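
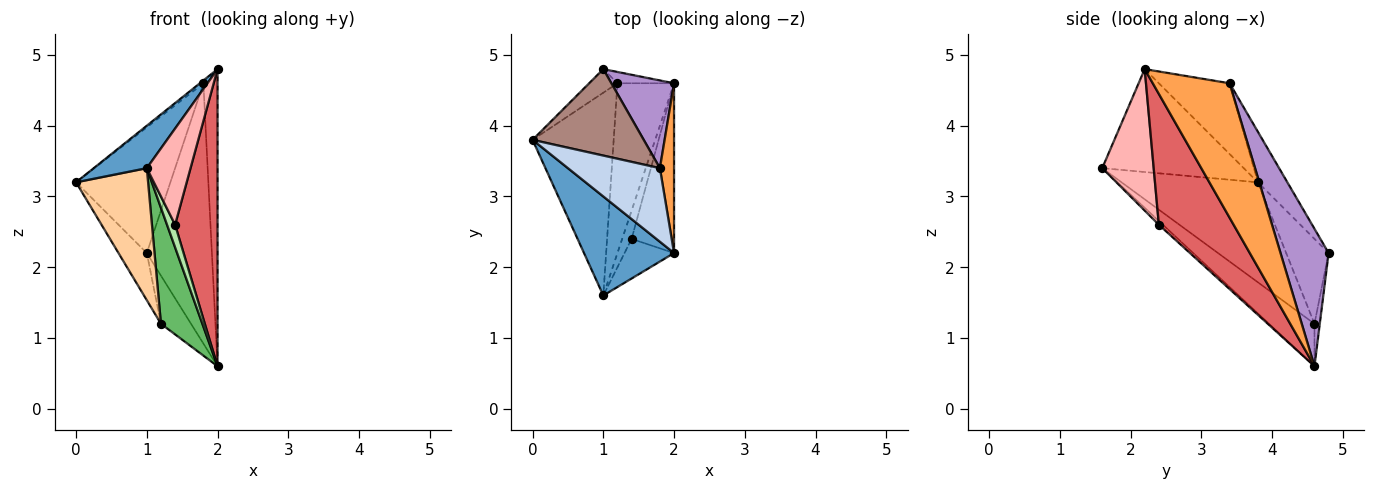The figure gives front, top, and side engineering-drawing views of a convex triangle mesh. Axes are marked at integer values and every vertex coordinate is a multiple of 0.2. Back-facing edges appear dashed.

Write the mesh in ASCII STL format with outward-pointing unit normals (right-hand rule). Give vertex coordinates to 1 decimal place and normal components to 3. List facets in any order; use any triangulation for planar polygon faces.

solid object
 facet normal -0.724 -0.272 0.634
  outer loop
   vertex 2.0 2.2 4.8
   vertex 0.0 3.8 3.2
   vertex 1.0 1.6 3.4
  endloop
 endfacet
 facet normal -0.609 0.030 0.792
  outer loop
   vertex 1.8 3.4 4.6
   vertex 0.0 3.8 3.2
   vertex 2.0 2.2 4.8
  endloop
 endfacet
 facet normal 0.978 0.180 0.103
  outer loop
   vertex 1.8 3.4 4.6
   vertex 2.0 2.2 4.8
   vertex 2.0 4.6 0.6
  endloop
 endfacet
 facet normal -0.718 -0.380 -0.583
  outer loop
   vertex 1.2 4.6 1.2
   vertex 1.0 1.6 3.4
   vertex 0.0 3.8 3.2
  endloop
 endfacet
 facet normal -0.526 -0.480 -0.702
  outer loop
   vertex 1.2 4.6 1.2
   vertex 2.0 4.6 0.6
   vertex 1.0 1.6 3.4
  endloop
 endfacet
 facet normal -0.298 -0.596 -0.745
  outer loop
   vertex 1.4 2.4 2.6
   vertex 1.0 1.6 3.4
   vertex 2.0 4.6 0.6
  endloop
 endfacet
 facet normal 0.837 -0.475 -0.271
  outer loop
   vertex 1.4 2.4 2.6
   vertex 2.0 4.6 0.6
   vertex 2.0 2.2 4.8
  endloop
 endfacet
 facet normal 0.736 -0.626 -0.258
  outer loop
   vertex 1.4 2.4 2.6
   vertex 2.0 2.2 4.8
   vertex 1.0 1.6 3.4
  endloop
 endfacet
 facet normal 0.574 0.776 0.262
  outer loop
   vertex 1.0 4.8 2.2
   vertex 1.8 3.4 4.6
   vertex 2.0 4.6 0.6
  endloop
 endfacet
 facet normal -0.169 0.959 -0.226
  outer loop
   vertex 1.0 4.8 2.2
   vertex 2.0 4.6 0.6
   vertex 1.2 4.6 1.2
  endloop
 endfacet
 facet normal -0.249 0.798 0.549
  outer loop
   vertex 1.0 4.8 2.2
   vertex 0.0 3.8 3.2
   vertex 1.8 3.4 4.6
  endloop
 endfacet
 facet normal -0.802 0.535 -0.267
  outer loop
   vertex 1.0 4.8 2.2
   vertex 1.2 4.6 1.2
   vertex 0.0 3.8 3.2
  endloop
 endfacet
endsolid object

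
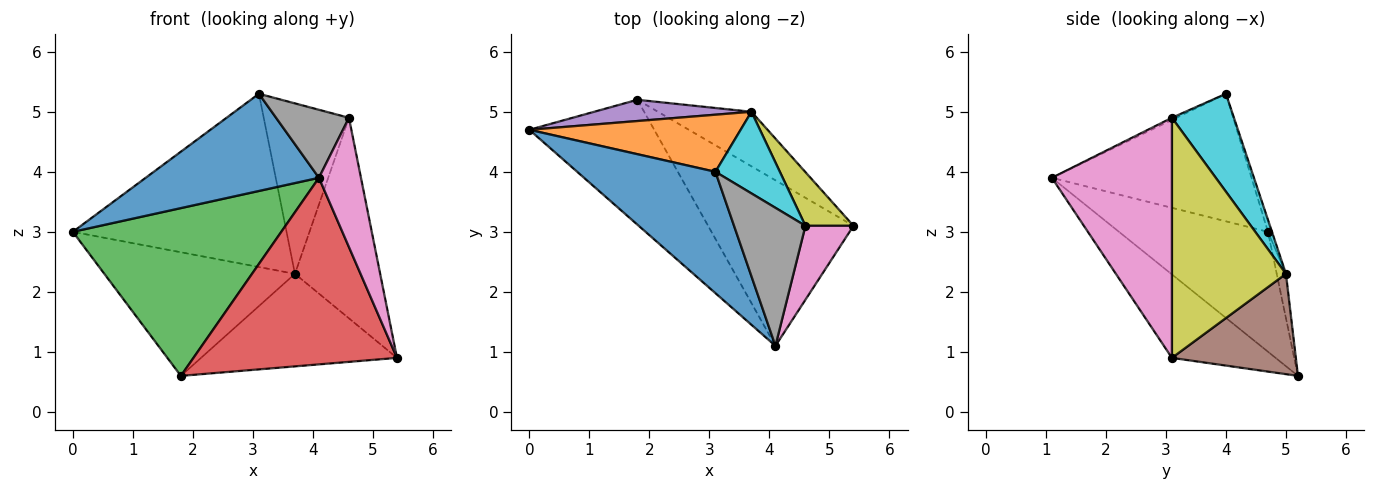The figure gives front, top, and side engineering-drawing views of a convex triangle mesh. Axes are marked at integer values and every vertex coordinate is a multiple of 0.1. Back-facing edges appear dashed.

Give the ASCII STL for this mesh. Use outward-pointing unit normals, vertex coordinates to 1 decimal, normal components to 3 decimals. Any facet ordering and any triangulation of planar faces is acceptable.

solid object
 facet normal -0.584 -0.507 0.633
  outer loop
   vertex 3.1 4.0 5.3
   vertex 0.0 4.7 3.0
   vertex 4.1 1.1 3.9
  endloop
 endfacet
 facet normal -0.018 0.950 0.313
  outer loop
   vertex 3.7 5.0 2.3
   vertex 0.0 4.7 3.0
   vertex 3.1 4.0 5.3
  endloop
 endfacet
 facet normal -0.497 -0.696 -0.518
  outer loop
   vertex 1.8 5.2 0.6
   vertex 4.1 1.1 3.9
   vertex 0.0 4.7 3.0
  endloop
 endfacet
 facet normal -0.356 -0.699 -0.620
  outer loop
   vertex 1.8 5.2 0.6
   vertex 5.4 3.1 0.9
   vertex 4.1 1.1 3.9
  endloop
 endfacet
 facet normal -0.048 0.984 0.169
  outer loop
   vertex 1.8 5.2 0.6
   vertex 0.0 4.7 3.0
   vertex 3.7 5.0 2.3
  endloop
 endfacet
 facet normal 0.478 0.757 -0.446
  outer loop
   vertex 1.8 5.2 0.6
   vertex 3.7 5.0 2.3
   vertex 5.4 3.1 0.9
  endloop
 endfacet
 facet normal 0.927 -0.325 0.185
  outer loop
   vertex 4.6 3.1 4.9
   vertex 4.1 1.1 3.9
   vertex 5.4 3.1 0.9
  endloop
 endfacet
 facet normal -0.026 -0.442 0.897
  outer loop
   vertex 4.6 3.1 4.9
   vertex 3.1 4.0 5.3
   vertex 4.1 1.1 3.9
  endloop
 endfacet
 facet normal 0.791 0.591 0.158
  outer loop
   vertex 4.6 3.1 4.9
   vertex 5.4 3.1 0.9
   vertex 3.7 5.0 2.3
  endloop
 endfacet
 facet normal 0.549 0.754 0.361
  outer loop
   vertex 4.6 3.1 4.9
   vertex 3.7 5.0 2.3
   vertex 3.1 4.0 5.3
  endloop
 endfacet
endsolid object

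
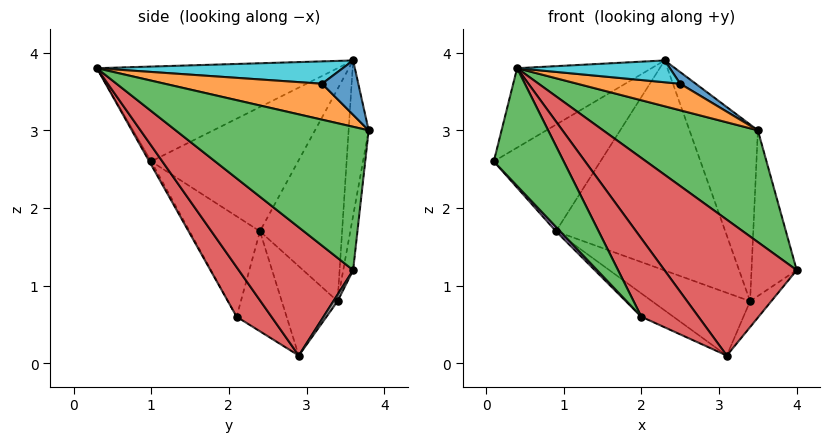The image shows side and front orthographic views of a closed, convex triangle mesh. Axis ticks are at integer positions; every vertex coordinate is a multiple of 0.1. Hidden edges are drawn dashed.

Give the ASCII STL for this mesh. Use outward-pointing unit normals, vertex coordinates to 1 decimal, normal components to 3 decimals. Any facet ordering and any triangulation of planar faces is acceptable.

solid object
 facet normal -0.780 0.436 0.449
  outer loop
   vertex 0.4 0.3 3.8
   vertex 2.3 3.6 3.9
   vertex 0.1 1.0 2.6
  endloop
 endfacet
 facet normal -0.794 0.577 0.191
  outer loop
   vertex 0.9 2.4 1.7
   vertex 0.1 1.0 2.6
   vertex 2.3 3.6 3.9
  endloop
 endfacet
 facet normal 0.750 -0.601 0.275
  outer loop
   vertex 3.5 3.8 3.0
   vertex 0.4 0.3 3.8
   vertex 4.0 3.6 1.2
  endloop
 endfacet
 facet normal 0.653 -0.755 -0.054
  outer loop
   vertex 3.1 2.9 0.1
   vertex 4.0 3.6 1.2
   vertex 0.4 0.3 3.8
  endloop
 endfacet
 facet normal -0.427 0.880 -0.208
  outer loop
   vertex 3.4 3.4 0.8
   vertex 0.9 2.4 1.7
   vertex 2.3 3.6 3.9
  endloop
 endfacet
 facet normal -0.211 0.963 -0.166
  outer loop
   vertex 3.4 3.4 0.8
   vertex 3.5 3.8 3.0
   vertex 4.0 3.6 1.2
  endloop
 endfacet
 facet normal -0.278 0.947 -0.160
  outer loop
   vertex 3.4 3.4 0.8
   vertex 2.3 3.6 3.9
   vertex 3.5 3.8 3.0
  endloop
 endfacet
 facet normal 0.154 0.772 -0.617
  outer loop
   vertex 3.4 3.4 0.8
   vertex 4.0 3.6 1.2
   vertex 3.1 2.9 0.1
  endloop
 endfacet
 facet normal -0.458 0.804 -0.378
  outer loop
   vertex 3.4 3.4 0.8
   vertex 3.1 2.9 0.1
   vertex 0.9 2.4 1.7
  endloop
 endfacet
 facet normal 0.526 -0.326 0.786
  outer loop
   vertex 2.5 3.2 3.6
   vertex 2.3 3.6 3.9
   vertex 0.4 0.3 3.8
  endloop
 endfacet
 facet normal 0.607 -0.260 0.751
  outer loop
   vertex 2.5 3.2 3.6
   vertex 3.5 3.8 3.0
   vertex 2.3 3.6 3.9
  endloop
 endfacet
 facet normal 0.638 -0.418 0.646
  outer loop
   vertex 2.5 3.2 3.6
   vertex 0.4 0.3 3.8
   vertex 3.5 3.8 3.0
  endloop
 endfacet
 facet normal -0.024 -0.866 -0.499
  outer loop
   vertex 2.0 2.1 0.6
   vertex 0.4 0.3 3.8
   vertex 0.1 1.0 2.6
  endloop
 endfacet
 facet normal 0.509 -0.834 -0.215
  outer loop
   vertex 2.0 2.1 0.6
   vertex 3.1 2.9 0.1
   vertex 0.4 0.3 3.8
  endloop
 endfacet
 facet normal -0.712 -0.043 -0.701
  outer loop
   vertex 2.0 2.1 0.6
   vertex 0.1 1.0 2.6
   vertex 0.9 2.4 1.7
  endloop
 endfacet
 facet normal -0.599 0.384 -0.703
  outer loop
   vertex 2.0 2.1 0.6
   vertex 0.9 2.4 1.7
   vertex 3.1 2.9 0.1
  endloop
 endfacet
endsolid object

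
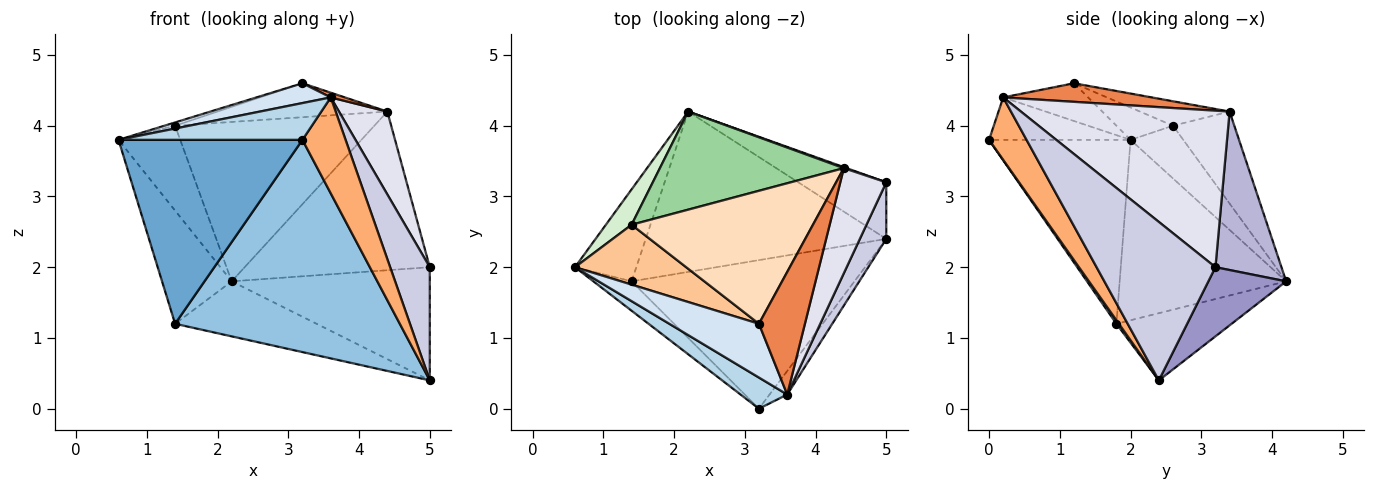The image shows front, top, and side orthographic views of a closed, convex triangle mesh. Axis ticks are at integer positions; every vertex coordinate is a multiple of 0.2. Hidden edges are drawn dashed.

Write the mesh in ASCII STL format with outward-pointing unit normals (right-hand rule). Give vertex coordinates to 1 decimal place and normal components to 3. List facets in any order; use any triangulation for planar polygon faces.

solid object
 facet normal -0.605 -0.786 -0.126
  outer loop
   vertex 1.4 1.8 1.2
   vertex 3.2 0.0 3.8
   vertex 0.6 2.0 3.8
  endloop
 endfacet
 facet normal 0.009 -0.819 -0.573
  outer loop
   vertex 1.4 1.8 1.2
   vertex 5.0 2.4 0.4
   vertex 3.2 0.0 3.8
  endloop
 endfacet
 facet normal -0.506 -0.658 0.557
  outer loop
   vertex 3.6 0.2 4.4
   vertex 0.6 2.0 3.8
   vertex 3.2 0.0 3.8
  endloop
 endfacet
 facet normal -0.367 -0.322 0.873
  outer loop
   vertex 3.6 0.2 4.4
   vertex 3.2 1.2 4.6
   vertex 0.6 2.0 3.8
  endloop
 endfacet
 facet normal 0.374 -0.036 0.927
  outer loop
   vertex 3.6 0.2 4.4
   vertex 4.4 3.4 4.2
   vertex 3.2 1.2 4.6
  endloop
 endfacet
 facet normal 0.645 -0.742 -0.183
  outer loop
   vertex 3.6 0.2 4.4
   vertex 3.2 0.0 3.8
   vertex 5.0 2.4 0.4
  endloop
 endfacet
 facet normal -0.279 0.052 0.959
  outer loop
   vertex 1.4 2.6 4.0
   vertex 0.6 2.0 3.8
   vertex 3.2 1.2 4.6
  endloop
 endfacet
 facet normal -0.129 0.245 0.961
  outer loop
   vertex 1.4 2.6 4.0
   vertex 3.2 1.2 4.6
   vertex 4.4 3.4 4.2
  endloop
 endfacet
 facet normal -0.256 0.314 -0.914
  outer loop
   vertex 2.2 4.2 1.8
   vertex 5.0 2.4 0.4
   vertex 1.4 1.8 1.2
  endloop
 endfacet
 facet normal -0.253 0.824 0.507
  outer loop
   vertex 2.2 4.2 1.8
   vertex 1.4 2.6 4.0
   vertex 4.4 3.4 4.2
  endloop
 endfacet
 facet normal -0.880 0.368 -0.299
  outer loop
   vertex 2.2 4.2 1.8
   vertex 1.4 1.8 1.2
   vertex 0.6 2.0 3.8
  endloop
 endfacet
 facet normal -0.619 0.725 0.302
  outer loop
   vertex 2.2 4.2 1.8
   vertex 0.6 2.0 3.8
   vertex 1.4 2.6 4.0
  endloop
 endfacet
 facet normal 0.332 0.844 -0.422
  outer loop
   vertex 5.0 3.2 2.0
   vertex 5.0 2.4 0.4
   vertex 2.2 4.2 1.8
  endloop
 endfacet
 facet normal 0.336 0.942 0.006
  outer loop
   vertex 5.0 3.2 2.0
   vertex 2.2 4.2 1.8
   vertex 4.4 3.4 4.2
  endloop
 endfacet
 facet normal 0.937 -0.312 0.156
  outer loop
   vertex 5.0 3.2 2.0
   vertex 3.6 0.2 4.4
   vertex 5.0 2.4 0.4
  endloop
 endfacet
 facet normal 0.937 -0.217 0.275
  outer loop
   vertex 5.0 3.2 2.0
   vertex 4.4 3.4 4.2
   vertex 3.6 0.2 4.4
  endloop
 endfacet
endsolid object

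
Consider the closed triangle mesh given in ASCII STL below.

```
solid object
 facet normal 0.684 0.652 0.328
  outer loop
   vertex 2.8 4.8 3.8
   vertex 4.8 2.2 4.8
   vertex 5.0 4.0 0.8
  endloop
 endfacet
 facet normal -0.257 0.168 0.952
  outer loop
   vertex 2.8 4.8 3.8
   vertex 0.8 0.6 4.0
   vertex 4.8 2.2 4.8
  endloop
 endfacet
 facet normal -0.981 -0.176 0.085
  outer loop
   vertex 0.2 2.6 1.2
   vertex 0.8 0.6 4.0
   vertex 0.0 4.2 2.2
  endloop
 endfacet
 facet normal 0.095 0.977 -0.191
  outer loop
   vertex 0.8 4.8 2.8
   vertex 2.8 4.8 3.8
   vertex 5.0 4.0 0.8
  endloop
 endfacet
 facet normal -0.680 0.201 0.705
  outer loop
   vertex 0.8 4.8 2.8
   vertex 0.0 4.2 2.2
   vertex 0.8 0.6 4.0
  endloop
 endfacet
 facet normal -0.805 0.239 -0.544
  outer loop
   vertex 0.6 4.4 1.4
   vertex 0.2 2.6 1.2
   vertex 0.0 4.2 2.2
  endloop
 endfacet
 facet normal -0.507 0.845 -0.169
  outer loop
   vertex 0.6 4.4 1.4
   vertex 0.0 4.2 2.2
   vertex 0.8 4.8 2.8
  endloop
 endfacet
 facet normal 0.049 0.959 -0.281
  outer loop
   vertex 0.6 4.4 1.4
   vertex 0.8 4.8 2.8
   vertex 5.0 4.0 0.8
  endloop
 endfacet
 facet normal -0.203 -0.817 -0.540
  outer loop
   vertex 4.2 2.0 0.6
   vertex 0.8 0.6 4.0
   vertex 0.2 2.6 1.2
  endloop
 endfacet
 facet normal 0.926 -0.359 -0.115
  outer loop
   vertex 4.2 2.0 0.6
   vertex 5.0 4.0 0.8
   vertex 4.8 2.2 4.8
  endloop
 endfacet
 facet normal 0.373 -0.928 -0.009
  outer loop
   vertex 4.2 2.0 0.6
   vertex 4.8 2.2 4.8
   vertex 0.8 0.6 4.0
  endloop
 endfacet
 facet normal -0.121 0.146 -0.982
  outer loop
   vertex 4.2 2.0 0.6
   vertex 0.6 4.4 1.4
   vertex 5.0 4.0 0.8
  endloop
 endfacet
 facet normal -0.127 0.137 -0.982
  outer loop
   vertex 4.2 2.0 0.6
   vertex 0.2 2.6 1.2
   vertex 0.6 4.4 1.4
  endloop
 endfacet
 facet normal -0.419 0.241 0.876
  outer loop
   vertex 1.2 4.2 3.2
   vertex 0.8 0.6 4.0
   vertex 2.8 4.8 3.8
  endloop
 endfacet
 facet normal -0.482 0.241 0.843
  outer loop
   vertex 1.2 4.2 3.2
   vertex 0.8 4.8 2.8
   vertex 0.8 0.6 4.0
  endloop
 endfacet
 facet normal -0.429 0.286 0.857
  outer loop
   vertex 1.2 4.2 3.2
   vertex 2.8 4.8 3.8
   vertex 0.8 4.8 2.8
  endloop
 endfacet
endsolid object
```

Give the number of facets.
16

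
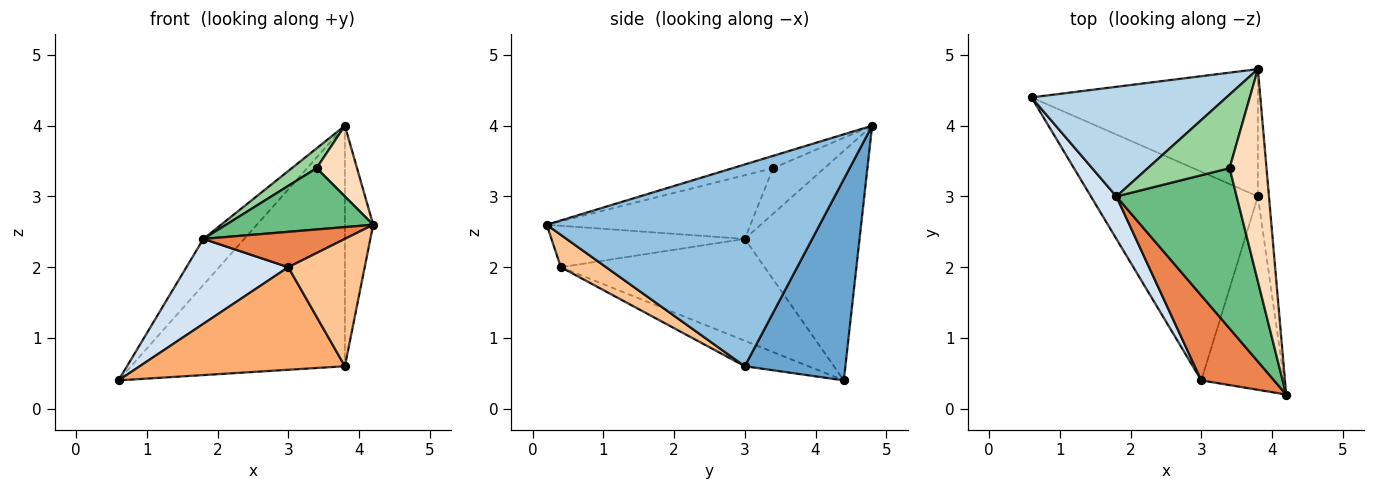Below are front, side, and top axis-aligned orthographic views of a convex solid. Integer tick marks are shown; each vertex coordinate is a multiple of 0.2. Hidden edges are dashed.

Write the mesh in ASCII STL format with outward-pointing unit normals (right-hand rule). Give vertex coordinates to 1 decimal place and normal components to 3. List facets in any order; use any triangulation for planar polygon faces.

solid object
 facet normal 0.384 0.816 -0.432
  outer loop
   vertex 3.8 3.0 0.6
   vertex 0.6 4.4 0.4
   vertex 3.8 4.8 4.0
  endloop
 endfacet
 facet normal 0.993 0.103 -0.055
  outer loop
   vertex 3.8 3.0 0.6
   vertex 3.8 4.8 4.0
   vertex 4.2 0.2 2.6
  endloop
 endfacet
 facet normal -0.736 0.262 0.625
  outer loop
   vertex 1.8 3.0 2.4
   vertex 3.8 4.8 4.0
   vertex 0.6 4.4 0.4
  endloop
 endfacet
 facet normal -0.873 -0.436 0.218
  outer loop
   vertex 3.0 0.4 2.0
   vertex 1.8 3.0 2.4
   vertex 0.6 4.4 0.4
  endloop
 endfacet
 facet normal -0.465 -0.340 0.817
  outer loop
   vertex 3.0 0.4 2.0
   vertex 4.2 0.2 2.6
   vertex 1.8 3.0 2.4
  endloop
 endfacet
 facet normal -0.136 -0.437 -0.889
  outer loop
   vertex 3.0 0.4 2.0
   vertex 0.6 4.4 0.4
   vertex 3.8 3.0 0.6
  endloop
 endfacet
 facet normal 0.310 -0.523 -0.794
  outer loop
   vertex 3.0 0.4 2.0
   vertex 3.8 3.0 0.6
   vertex 4.2 0.2 2.6
  endloop
 endfacet
 facet normal -0.302 -0.302 0.905
  outer loop
   vertex 3.4 3.4 3.4
   vertex 4.2 0.2 2.6
   vertex 3.8 4.8 4.0
  endloop
 endfacet
 facet normal -0.443 -0.320 0.837
  outer loop
   vertex 3.4 3.4 3.4
   vertex 1.8 3.0 2.4
   vertex 4.2 0.2 2.6
  endloop
 endfacet
 facet normal -0.474 -0.229 0.850
  outer loop
   vertex 3.4 3.4 3.4
   vertex 3.8 4.8 4.0
   vertex 1.8 3.0 2.4
  endloop
 endfacet
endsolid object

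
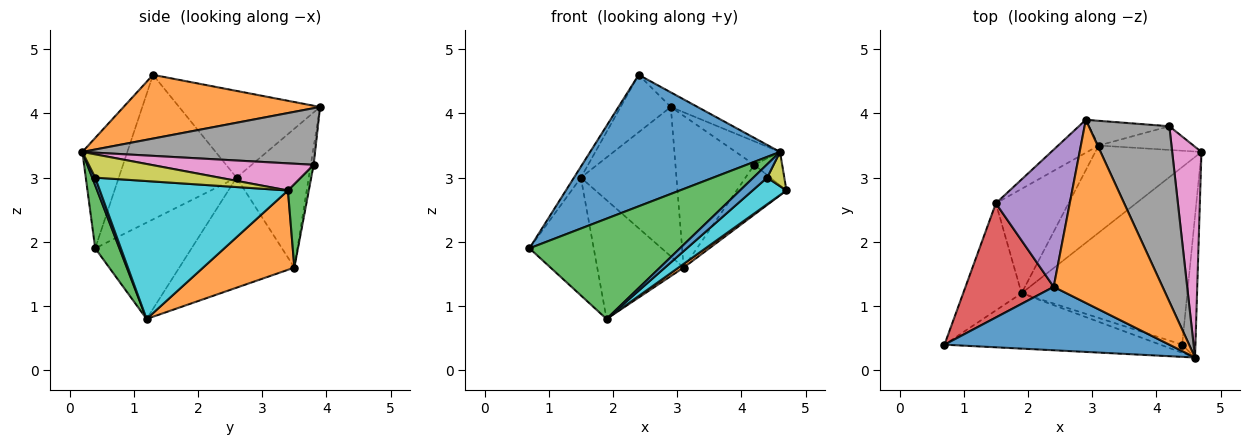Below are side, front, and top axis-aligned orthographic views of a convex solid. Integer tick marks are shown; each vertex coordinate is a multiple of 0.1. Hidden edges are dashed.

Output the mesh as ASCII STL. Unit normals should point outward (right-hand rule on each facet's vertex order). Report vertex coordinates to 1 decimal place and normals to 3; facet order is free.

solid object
 facet normal -0.209 -0.881 0.425
  outer loop
   vertex 2.4 1.3 4.6
   vertex 0.7 0.4 1.9
   vertex 4.6 0.2 3.4
  endloop
 endfacet
 facet normal 0.504 0.069 0.861
  outer loop
   vertex 2.9 3.9 4.1
   vertex 2.4 1.3 4.6
   vertex 4.6 0.2 3.4
  endloop
 endfacet
 facet normal 0.140 -0.867 -0.478
  outer loop
   vertex 1.9 1.2 0.8
   vertex 4.6 0.2 3.4
   vertex 0.7 0.4 1.9
  endloop
 endfacet
 facet normal -0.853 0.050 0.520
  outer loop
   vertex 1.5 2.6 3.0
   vertex 0.7 0.4 1.9
   vertex 2.4 1.3 4.6
  endloop
 endfacet
 facet normal -0.735 0.262 0.626
  outer loop
   vertex 1.5 2.6 3.0
   vertex 2.4 1.3 4.6
   vertex 2.9 3.9 4.1
  endloop
 endfacet
 facet normal -0.743 0.495 -0.450
  outer loop
   vertex 1.5 2.6 3.0
   vertex 1.9 1.2 0.8
   vertex 0.7 0.4 1.9
  endloop
 endfacet
 facet normal 0.675 0.115 0.729
  outer loop
   vertex 4.2 3.8 3.2
   vertex 4.6 0.2 3.4
   vertex 4.7 3.4 2.8
  endloop
 endfacet
 facet normal 0.571 0.109 0.813
  outer loop
   vertex 4.2 3.8 3.2
   vertex 2.9 3.9 4.1
   vertex 4.6 0.2 3.4
  endloop
 endfacet
 facet normal 0.863 -0.119 -0.491
  outer loop
   vertex 4.4 0.4 3.0
   vertex 4.7 3.4 2.8
   vertex 4.6 0.2 3.4
  endloop
 endfacet
 facet normal 0.635 -0.114 -0.764
  outer loop
   vertex 4.4 0.4 3.0
   vertex 1.9 1.2 0.8
   vertex 4.7 3.4 2.8
  endloop
 endfacet
 facet normal 0.180 -0.841 -0.510
  outer loop
   vertex 4.4 0.4 3.0
   vertex 4.6 0.2 3.4
   vertex 1.9 1.2 0.8
  endloop
 endfacet
 facet normal 0.598 -0.034 -0.801
  outer loop
   vertex 3.1 3.5 1.6
   vertex 4.7 3.4 2.8
   vertex 1.9 1.2 0.8
  endloop
 endfacet
 facet normal 0.354 0.844 -0.402
  outer loop
   vertex 3.1 3.5 1.6
   vertex 4.2 3.8 3.2
   vertex 4.7 3.4 2.8
  endloop
 endfacet
 facet normal -0.707 0.531 -0.467
  outer loop
   vertex 3.1 3.5 1.6
   vertex 1.9 1.2 0.8
   vertex 1.5 2.6 3.0
  endloop
 endfacet
 facet normal -0.594 0.786 -0.173
  outer loop
   vertex 3.1 3.5 1.6
   vertex 1.5 2.6 3.0
   vertex 2.9 3.9 4.1
  endloop
 endfacet
 facet normal -0.035 0.986 -0.161
  outer loop
   vertex 3.1 3.5 1.6
   vertex 2.9 3.9 4.1
   vertex 4.2 3.8 3.2
  endloop
 endfacet
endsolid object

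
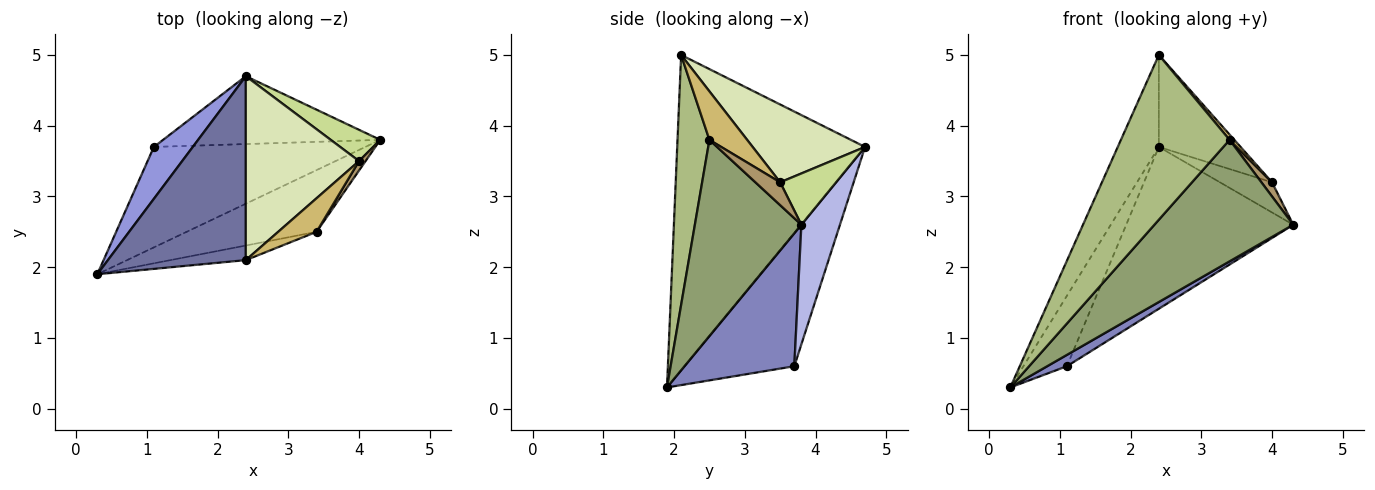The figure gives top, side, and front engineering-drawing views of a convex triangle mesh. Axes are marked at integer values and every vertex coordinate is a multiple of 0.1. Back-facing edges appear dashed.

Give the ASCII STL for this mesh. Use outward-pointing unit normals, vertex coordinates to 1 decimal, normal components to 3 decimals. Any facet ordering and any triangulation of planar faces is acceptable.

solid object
 facet normal -0.898 0.197 0.393
  outer loop
   vertex 2.4 2.1 5.0
   vertex 2.4 4.7 3.7
   vertex 0.3 1.9 0.3
  endloop
 endfacet
 facet normal 0.530 -0.095 -0.843
  outer loop
   vertex 1.1 3.7 0.6
   vertex 4.3 3.8 2.6
   vertex 0.3 1.9 0.3
  endloop
 endfacet
 facet normal -0.897 0.355 0.262
  outer loop
   vertex 1.1 3.7 0.6
   vertex 0.3 1.9 0.3
   vertex 2.4 4.7 3.7
  endloop
 endfacet
 facet normal 0.208 0.902 -0.378
  outer loop
   vertex 1.1 3.7 0.6
   vertex 2.4 4.7 3.7
   vertex 4.3 3.8 2.6
  endloop
 endfacet
 facet normal 0.565 -0.736 -0.374
  outer loop
   vertex 3.4 2.5 3.8
   vertex 0.3 1.9 0.3
   vertex 4.3 3.8 2.6
  endloop
 endfacet
 facet normal 0.281 -0.956 -0.085
  outer loop
   vertex 3.4 2.5 3.8
   vertex 2.4 2.1 5.0
   vertex 0.3 1.9 0.3
  endloop
 endfacet
 facet normal 0.598 0.556 0.577
  outer loop
   vertex 4.0 3.5 3.2
   vertex 4.3 3.8 2.6
   vertex 2.4 4.7 3.7
  endloop
 endfacet
 facet normal 0.524 0.381 0.762
  outer loop
   vertex 4.0 3.5 3.2
   vertex 2.4 4.7 3.7
   vertex 2.4 2.1 5.0
  endloop
 endfacet
 facet normal 0.889 -0.381 0.254
  outer loop
   vertex 4.0 3.5 3.2
   vertex 3.4 2.5 3.8
   vertex 4.3 3.8 2.6
  endloop
 endfacet
 facet normal 0.780 -0.098 0.618
  outer loop
   vertex 4.0 3.5 3.2
   vertex 2.4 2.1 5.0
   vertex 3.4 2.5 3.8
  endloop
 endfacet
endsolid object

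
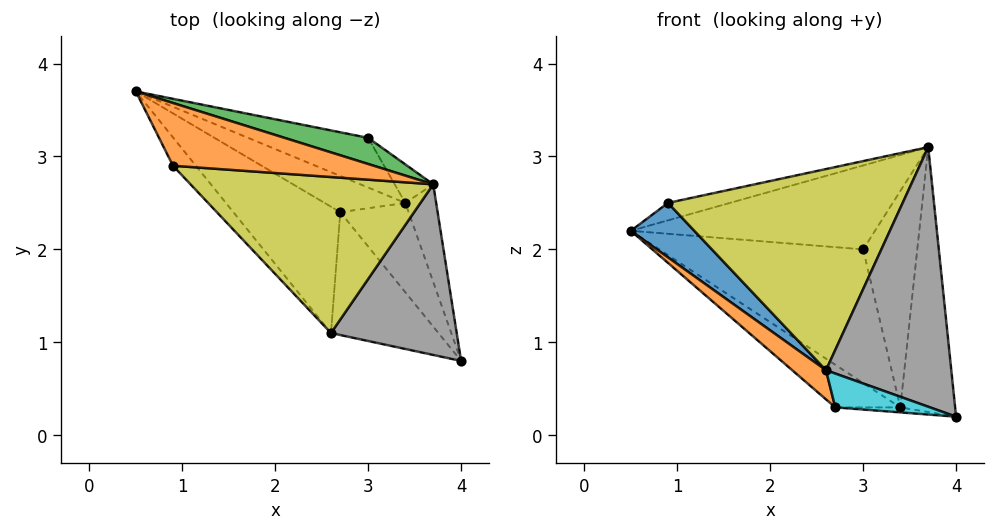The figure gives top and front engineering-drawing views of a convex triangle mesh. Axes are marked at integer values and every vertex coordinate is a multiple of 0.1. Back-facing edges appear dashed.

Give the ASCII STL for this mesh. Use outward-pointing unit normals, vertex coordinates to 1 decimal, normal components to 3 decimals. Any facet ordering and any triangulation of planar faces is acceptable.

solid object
 facet normal 0.933 0.337 -0.124
  outer loop
   vertex 3.4 2.5 0.3
   vertex 3.7 2.7 3.1
   vertex 4.0 0.8 0.2
  endloop
 endfacet
 facet normal -0.184 0.263 0.947
  outer loop
   vertex 0.9 2.9 2.5
   vertex 3.7 2.7 3.1
   vertex 0.5 3.7 2.2
  endloop
 endfacet
 facet normal 0.210 0.933 0.291
  outer loop
   vertex 3.0 3.2 2.0
   vertex 0.5 3.7 2.2
   vertex 3.7 2.7 3.1
  endloop
 endfacet
 facet normal 0.158 0.926 -0.344
  outer loop
   vertex 3.0 3.2 2.0
   vertex 3.4 2.5 0.3
   vertex 0.5 3.7 2.2
  endloop
 endfacet
 facet normal 0.699 0.704 -0.125
  outer loop
   vertex 3.0 3.2 2.0
   vertex 3.7 2.7 3.1
   vertex 3.4 2.5 0.3
  endloop
 endfacet
 facet normal -0.108 0.758 -0.644
  outer loop
   vertex 2.7 2.4 0.3
   vertex 0.5 3.7 2.2
   vertex 3.4 2.5 0.3
  endloop
 endfacet
 facet normal -0.008 0.056 -0.998
  outer loop
   vertex 2.7 2.4 0.3
   vertex 3.4 2.5 0.3
   vertex 4.0 0.8 0.2
  endloop
 endfacet
 facet normal 0.017 -0.836 0.549
  outer loop
   vertex 2.6 1.1 0.7
   vertex 4.0 0.8 0.2
   vertex 3.7 2.7 3.1
  endloop
 endfacet
 facet normal -0.185 -0.777 0.602
  outer loop
   vertex 2.6 1.1 0.7
   vertex 3.7 2.7 3.1
   vertex 0.9 2.9 2.5
  endloop
 endfacet
 facet normal -0.372 -0.247 -0.895
  outer loop
   vertex 2.6 1.1 0.7
   vertex 2.7 2.4 0.3
   vertex 4.0 0.8 0.2
  endloop
 endfacet
 facet normal -0.819 -0.509 -0.265
  outer loop
   vertex 2.6 1.1 0.7
   vertex 0.9 2.9 2.5
   vertex 0.5 3.7 2.2
  endloop
 endfacet
 facet normal -0.698 -0.161 -0.698
  outer loop
   vertex 2.6 1.1 0.7
   vertex 0.5 3.7 2.2
   vertex 2.7 2.4 0.3
  endloop
 endfacet
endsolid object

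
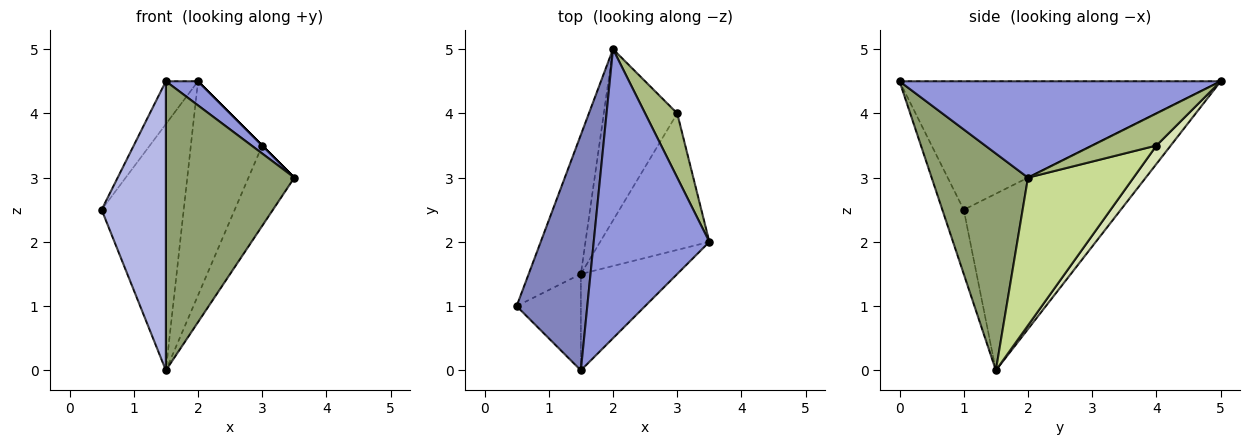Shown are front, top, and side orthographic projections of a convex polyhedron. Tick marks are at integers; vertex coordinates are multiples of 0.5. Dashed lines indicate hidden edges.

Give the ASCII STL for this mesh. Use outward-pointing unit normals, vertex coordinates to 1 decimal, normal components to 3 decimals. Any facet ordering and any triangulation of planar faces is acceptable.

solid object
 facet normal -0.857 0.448 -0.253
  outer loop
   vertex 1.5 1.5 0.0
   vertex 0.5 1.0 2.5
   vertex 2.0 5.0 4.5
  endloop
 endfacet
 facet normal -0.873 0.087 0.480
  outer loop
   vertex 1.5 0.0 4.5
   vertex 2.0 5.0 4.5
   vertex 0.5 1.0 2.5
  endloop
 endfacet
 facet normal 0.639 -0.064 0.767
  outer loop
   vertex 1.5 0.0 4.5
   vertex 3.5 2.0 3.0
   vertex 2.0 5.0 4.5
  endloop
 endfacet
 facet normal -0.302 -0.905 -0.302
  outer loop
   vertex 1.5 0.0 4.5
   vertex 0.5 1.0 2.5
   vertex 1.5 1.5 0.0
  endloop
 endfacet
 facet normal 0.580 -0.773 -0.258
  outer loop
   vertex 1.5 0.0 4.5
   vertex 1.5 1.5 0.0
   vertex 3.5 2.0 3.0
  endloop
 endfacet
 facet normal 0.707 0.000 0.707
  outer loop
   vertex 3.0 4.0 3.5
   vertex 2.0 5.0 4.5
   vertex 3.5 2.0 3.0
  endloop
 endfacet
 facet normal 0.759 0.330 -0.561
  outer loop
   vertex 3.0 4.0 3.5
   vertex 3.5 2.0 3.0
   vertex 1.5 1.5 0.0
  endloop
 endfacet
 facet normal 0.154 0.772 -0.617
  outer loop
   vertex 3.0 4.0 3.5
   vertex 1.5 1.5 0.0
   vertex 2.0 5.0 4.5
  endloop
 endfacet
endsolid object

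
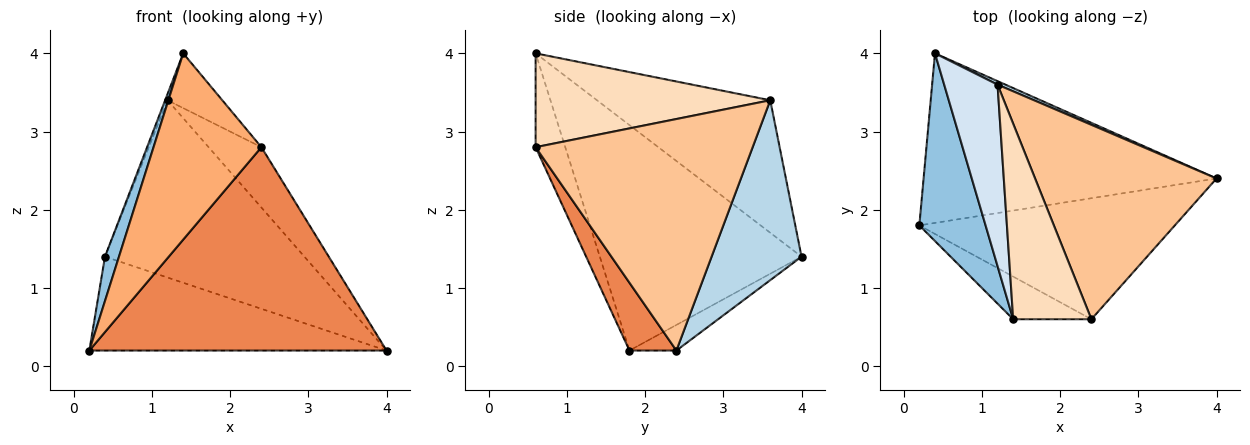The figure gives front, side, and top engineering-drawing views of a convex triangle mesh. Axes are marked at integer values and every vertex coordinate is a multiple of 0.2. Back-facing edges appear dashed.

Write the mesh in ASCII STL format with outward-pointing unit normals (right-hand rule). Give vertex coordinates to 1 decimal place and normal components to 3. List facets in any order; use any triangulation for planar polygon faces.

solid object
 facet normal -0.076 0.483 -0.872
  outer loop
   vertex 0.4 4.0 1.4
   vertex 4.0 2.4 0.2
   vertex 0.2 1.8 0.2
  endloop
 endfacet
 facet normal -0.957 -0.066 0.281
  outer loop
   vertex 1.4 0.6 4.0
   vertex 0.4 4.0 1.4
   vertex 0.2 1.8 0.2
  endloop
 endfacet
 facet normal 0.411 0.911 0.018
  outer loop
   vertex 1.2 3.6 3.4
   vertex 4.0 2.4 0.2
   vertex 0.4 4.0 1.4
  endloop
 endfacet
 facet normal -0.928 0.013 0.374
  outer loop
   vertex 1.2 3.6 3.4
   vertex 0.4 4.0 1.4
   vertex 1.4 0.6 4.0
  endloop
 endfacet
 facet normal 0.134 -0.852 -0.507
  outer loop
   vertex 2.4 0.6 2.8
   vertex 0.2 1.8 0.2
   vertex 4.0 2.4 0.2
  endloop
 endfacet
 facet normal -0.259 -0.942 -0.216
  outer loop
   vertex 2.4 0.6 2.8
   vertex 1.4 0.6 4.0
   vertex 0.2 1.8 0.2
  endloop
 endfacet
 facet normal 0.773 0.188 0.606
  outer loop
   vertex 2.4 0.6 2.8
   vertex 4.0 2.4 0.2
   vertex 1.2 3.6 3.4
  endloop
 endfacet
 facet normal 0.756 0.176 0.630
  outer loop
   vertex 2.4 0.6 2.8
   vertex 1.2 3.6 3.4
   vertex 1.4 0.6 4.0
  endloop
 endfacet
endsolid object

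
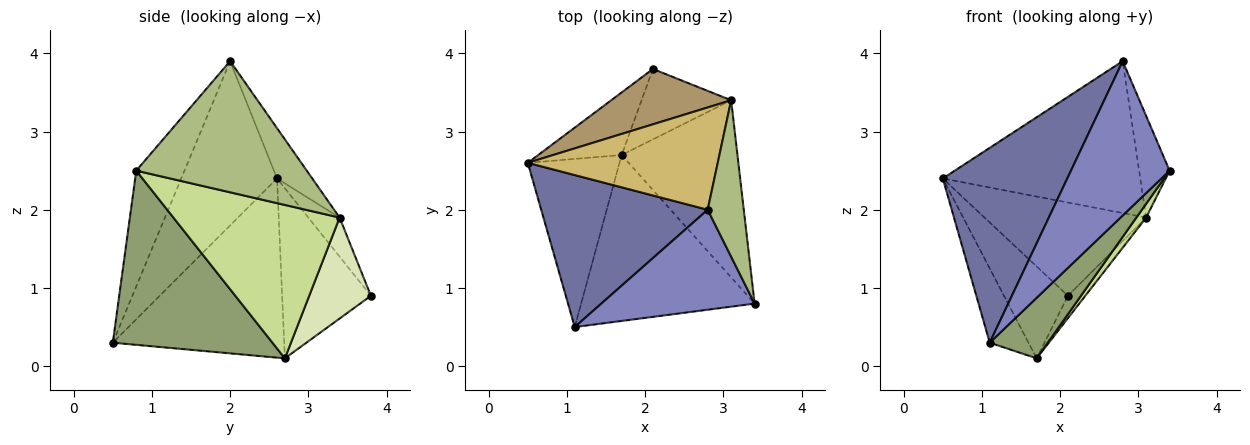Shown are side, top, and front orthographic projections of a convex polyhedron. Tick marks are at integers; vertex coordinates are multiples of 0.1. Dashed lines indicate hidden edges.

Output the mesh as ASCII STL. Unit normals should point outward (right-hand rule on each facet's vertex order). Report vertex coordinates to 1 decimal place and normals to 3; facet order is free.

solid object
 facet normal -0.519 -0.674 0.526
  outer loop
   vertex 2.8 2.0 3.9
   vertex 0.5 2.6 2.4
   vertex 1.1 0.5 0.3
  endloop
 endfacet
 facet normal -0.380 -0.777 0.503
  outer loop
   vertex 2.8 2.0 3.9
   vertex 1.1 0.5 0.3
   vertex 3.4 0.8 2.5
  endloop
 endfacet
 facet normal -0.754 0.543 -0.370
  outer loop
   vertex 1.7 2.7 0.1
   vertex 0.5 2.6 2.4
   vertex 2.1 3.8 0.9
  endloop
 endfacet
 facet normal -0.873 0.197 -0.447
  outer loop
   vertex 1.7 2.7 0.1
   vertex 1.1 0.5 0.3
   vertex 0.5 2.6 2.4
  endloop
 endfacet
 facet normal 0.686 -0.249 -0.683
  outer loop
   vertex 1.7 2.7 0.1
   vertex 3.4 0.8 2.5
   vertex 1.1 0.5 0.3
  endloop
 endfacet
 facet normal 0.950 0.170 0.262
  outer loop
   vertex 3.1 3.4 1.9
   vertex 2.8 2.0 3.9
   vertex 3.4 0.8 2.5
  endloop
 endfacet
 facet normal 0.797 -0.047 -0.602
  outer loop
   vertex 3.1 3.4 1.9
   vertex 3.4 0.8 2.5
   vertex 1.7 2.7 0.1
  endloop
 endfacet
 facet normal 0.732 0.206 -0.649
  outer loop
   vertex 3.1 3.4 1.9
   vertex 1.7 2.7 0.1
   vertex 2.1 3.8 0.9
  endloop
 endfacet
 facet normal -0.164 0.848 0.503
  outer loop
   vertex 3.1 3.4 1.9
   vertex 2.1 3.8 0.9
   vertex 0.5 2.6 2.4
  endloop
 endfacet
 facet normal -0.146 0.821 0.552
  outer loop
   vertex 3.1 3.4 1.9
   vertex 0.5 2.6 2.4
   vertex 2.8 2.0 3.9
  endloop
 endfacet
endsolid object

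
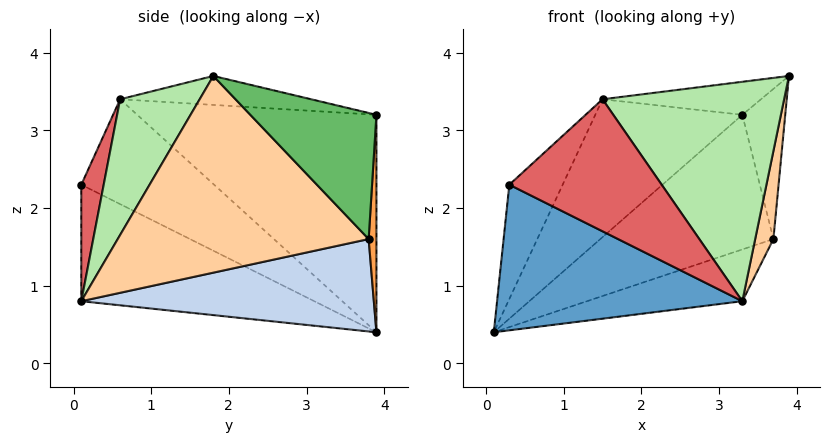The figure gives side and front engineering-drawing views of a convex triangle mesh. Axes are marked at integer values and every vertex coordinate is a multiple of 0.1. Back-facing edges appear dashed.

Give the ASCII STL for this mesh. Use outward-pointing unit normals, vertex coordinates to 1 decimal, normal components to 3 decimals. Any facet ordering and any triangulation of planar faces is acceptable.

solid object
 facet normal -0.405 -0.426 -0.809
  outer loop
   vertex 0.3 0.1 2.3
   vertex 0.1 3.9 0.4
   vertex 3.3 0.1 0.8
  endloop
 endfacet
 facet normal 0.316 0.168 -0.934
  outer loop
   vertex 3.7 3.8 1.6
   vertex 3.3 0.1 0.8
   vertex 0.1 3.9 0.4
  endloop
 endfacet
 facet normal 0.045 0.998 -0.051
  outer loop
   vertex 3.7 3.8 1.6
   vertex 0.1 3.9 0.4
   vertex 3.3 3.9 3.2
  endloop
 endfacet
 facet normal 0.984 -0.071 -0.162
  outer loop
   vertex 3.7 3.8 1.6
   vertex 3.9 1.8 3.7
   vertex 3.3 0.1 0.8
  endloop
 endfacet
 facet normal 0.925 0.315 0.212
  outer loop
   vertex 3.7 3.8 1.6
   vertex 3.3 3.9 3.2
   vertex 3.9 1.8 3.7
  endloop
 endfacet
 facet normal 0.365 -0.834 0.413
  outer loop
   vertex 1.5 0.6 3.4
   vertex 3.3 0.1 0.8
   vertex 3.9 1.8 3.7
  endloop
 endfacet
 facet normal 0.140 -0.950 0.279
  outer loop
   vertex 1.5 0.6 3.4
   vertex 0.3 0.1 2.3
   vertex 3.3 0.1 0.8
  endloop
 endfacet
 facet normal -0.206 0.171 0.964
  outer loop
   vertex 1.5 0.6 3.4
   vertex 3.9 1.8 3.7
   vertex 3.3 3.9 3.2
  endloop
 endfacet
 facet normal -0.610 0.375 0.698
  outer loop
   vertex 1.5 0.6 3.4
   vertex 3.3 3.9 3.2
   vertex 0.1 3.9 0.4
  endloop
 endfacet
 facet normal -0.710 0.285 0.645
  outer loop
   vertex 1.5 0.6 3.4
   vertex 0.1 3.9 0.4
   vertex 0.3 0.1 2.3
  endloop
 endfacet
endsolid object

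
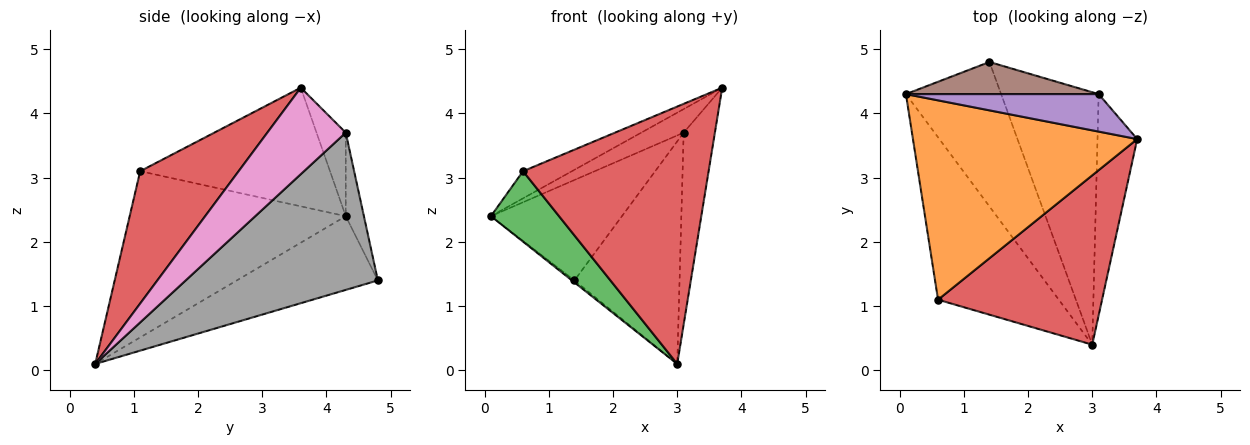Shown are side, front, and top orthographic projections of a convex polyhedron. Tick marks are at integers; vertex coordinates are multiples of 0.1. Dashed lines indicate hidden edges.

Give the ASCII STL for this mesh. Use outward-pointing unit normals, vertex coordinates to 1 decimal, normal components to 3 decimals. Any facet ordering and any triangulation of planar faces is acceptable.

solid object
 facet normal -0.612 0.011 -0.791
  outer loop
   vertex 1.4 4.8 1.4
   vertex 3.0 0.4 0.1
   vertex 0.1 4.3 2.4
  endloop
 endfacet
 facet normal -0.464 0.119 0.878
  outer loop
   vertex 0.6 1.1 3.1
   vertex 3.7 3.6 4.4
   vertex 0.1 4.3 2.4
  endloop
 endfacet
 facet normal -0.784 -0.247 -0.570
  outer loop
   vertex 0.6 1.1 3.1
   vertex 0.1 4.3 2.4
   vertex 3.0 0.4 0.1
  endloop
 endfacet
 facet normal 0.405 -0.764 0.502
  outer loop
   vertex 0.6 1.1 3.1
   vertex 3.0 0.4 0.1
   vertex 3.7 3.6 4.4
  endloop
 endfacet
 facet normal -0.344 0.500 0.795
  outer loop
   vertex 3.1 4.3 3.7
   vertex 0.1 4.3 2.4
   vertex 3.7 3.6 4.4
  endloop
 endfacet
 facet normal -0.131 0.944 0.302
  outer loop
   vertex 3.1 4.3 3.7
   vertex 1.4 4.8 1.4
   vertex 0.1 4.3 2.4
  endloop
 endfacet
 facet normal 0.855 0.340 -0.392
  outer loop
   vertex 3.1 4.3 3.7
   vertex 3.7 3.6 4.4
   vertex 3.0 0.4 0.1
  endloop
 endfacet
 facet normal 0.771 0.421 -0.478
  outer loop
   vertex 3.1 4.3 3.7
   vertex 3.0 0.4 0.1
   vertex 1.4 4.8 1.4
  endloop
 endfacet
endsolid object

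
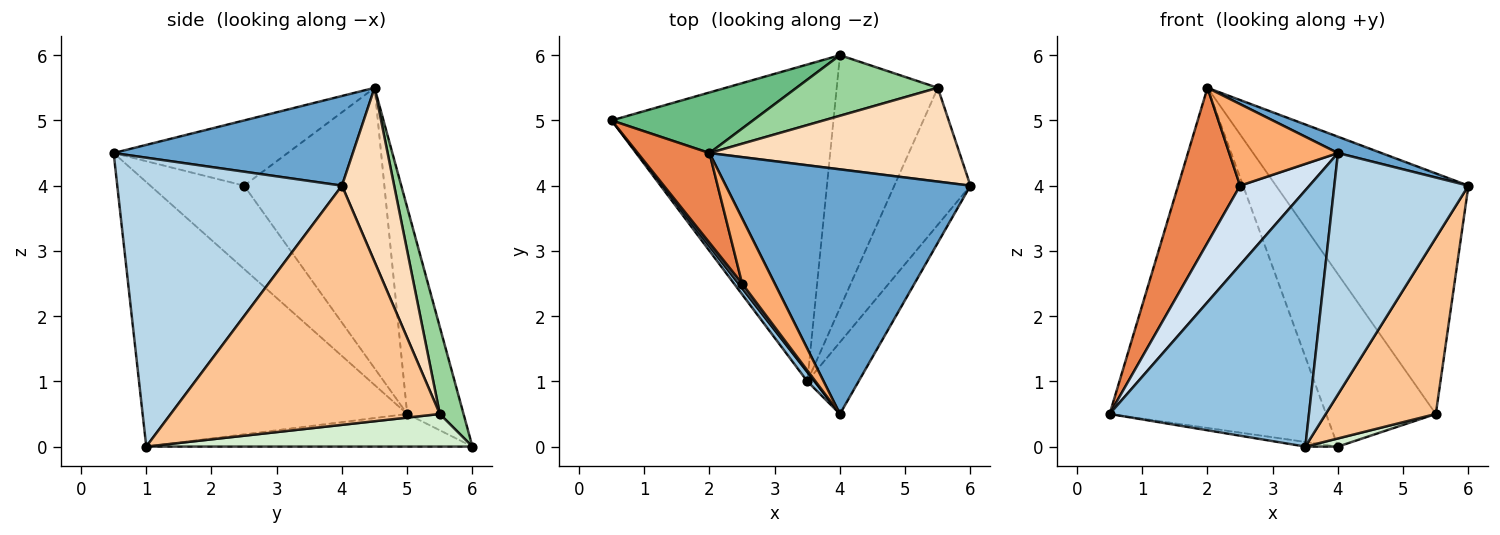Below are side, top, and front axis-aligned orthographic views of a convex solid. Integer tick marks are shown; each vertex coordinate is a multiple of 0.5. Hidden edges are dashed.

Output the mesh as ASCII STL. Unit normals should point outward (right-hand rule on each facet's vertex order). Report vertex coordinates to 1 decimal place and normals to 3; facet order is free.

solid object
 facet normal 0.344 -0.062 0.937
  outer loop
   vertex 2.0 4.5 5.5
   vertex 4.0 0.5 4.5
   vertex 6.0 4.0 4.0
  endloop
 endfacet
 facet normal -0.798 -0.602 0.022
  outer loop
   vertex 3.5 1.0 0.0
   vertex 4.0 0.5 4.5
   vertex 0.5 5.0 0.5
  endloop
 endfacet
 facet normal 0.849 -0.507 -0.151
  outer loop
   vertex 3.5 1.0 0.0
   vertex 6.0 4.0 4.0
   vertex 4.0 0.5 4.5
  endloop
 endfacet
 facet normal -0.804 -0.594 0.035
  outer loop
   vertex 2.5 2.5 4.0
   vertex 0.5 5.0 0.5
   vertex 4.0 0.5 4.5
  endloop
 endfacet
 facet normal -0.891 -0.394 0.228
  outer loop
   vertex 2.5 2.5 4.0
   vertex 2.0 4.5 5.5
   vertex 0.5 5.0 0.5
  endloop
 endfacet
 facet normal -0.781 -0.488 0.390
  outer loop
   vertex 2.5 2.5 4.0
   vertex 4.0 0.5 4.5
   vertex 2.0 4.5 5.5
  endloop
 endfacet
 facet normal 0.888 -0.363 -0.282
  outer loop
   vertex 5.5 5.5 0.5
   vertex 6.0 4.0 4.0
   vertex 3.5 1.0 0.0
  endloop
 endfacet
 facet normal 0.245 0.903 0.352
  outer loop
   vertex 5.5 5.5 0.5
   vertex 2.0 4.5 5.5
   vertex 6.0 4.0 4.0
  endloop
 endfacet
 facet normal -0.248 0.954 0.170
  outer loop
   vertex 4.0 6.0 0.0
   vertex 0.5 5.0 0.5
   vertex 2.0 4.5 5.5
  endloop
 endfacet
 facet normal 0.200 0.924 0.325
  outer loop
   vertex 4.0 6.0 0.0
   vertex 2.0 4.5 5.5
   vertex 5.5 5.5 0.5
  endloop
 endfacet
 facet normal -0.145 0.015 -0.989
  outer loop
   vertex 4.0 6.0 0.0
   vertex 3.5 1.0 0.0
   vertex 0.5 5.0 0.5
  endloop
 endfacet
 facet normal 0.307 -0.031 -0.951
  outer loop
   vertex 4.0 6.0 0.0
   vertex 5.5 5.5 0.5
   vertex 3.5 1.0 0.0
  endloop
 endfacet
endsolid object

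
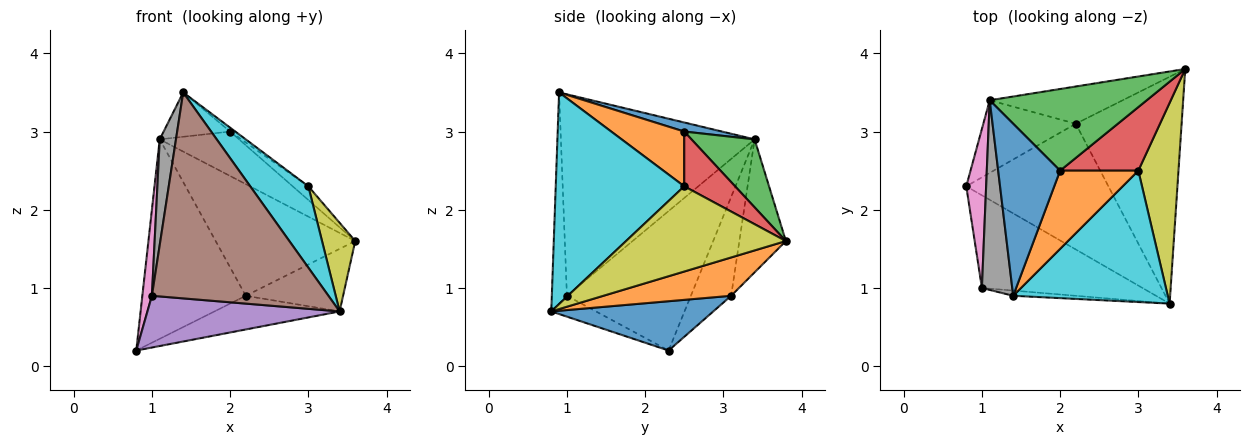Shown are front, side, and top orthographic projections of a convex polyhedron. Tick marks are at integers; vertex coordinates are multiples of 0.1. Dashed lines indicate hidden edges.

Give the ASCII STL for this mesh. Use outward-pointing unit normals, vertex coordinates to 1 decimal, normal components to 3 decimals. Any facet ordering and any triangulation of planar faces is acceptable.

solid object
 facet normal 0.318 0.245 -0.916
  outer loop
   vertex 2.2 3.1 0.9
   vertex 3.4 0.8 0.7
   vertex 0.8 2.3 0.2
  endloop
 endfacet
 facet normal 0.330 0.251 -0.910
  outer loop
   vertex 2.2 3.1 0.9
   vertex 3.6 3.8 1.6
   vertex 3.4 0.8 0.7
  endloop
 endfacet
 facet normal -0.344 0.882 -0.321
  outer loop
   vertex 2.2 3.1 0.9
   vertex 0.8 2.3 0.2
   vertex 1.1 3.4 2.9
  endloop
 endfacet
 facet normal -0.302 0.905 -0.302
  outer loop
   vertex 2.2 3.1 0.9
   vertex 1.1 3.4 2.9
   vertex 3.6 3.8 1.6
  endloop
 endfacet
 facet normal -0.113 -0.484 -0.868
  outer loop
   vertex 1.0 1.0 0.9
   vertex 0.8 2.3 0.2
   vertex 3.4 0.8 0.7
  endloop
 endfacet
 facet normal -0.085 -0.996 -0.025
  outer loop
   vertex 1.0 1.0 0.9
   vertex 3.4 0.8 0.7
   vertex 1.4 0.9 3.5
  endloop
 endfacet
 facet normal -0.987 -0.076 0.141
  outer loop
   vertex 1.0 1.0 0.9
   vertex 1.1 3.4 2.9
   vertex 0.8 2.3 0.2
  endloop
 endfacet
 facet normal -0.985 -0.083 0.148
  outer loop
   vertex 1.0 1.0 0.9
   vertex 1.4 0.9 3.5
   vertex 1.1 3.4 2.9
  endloop
 endfacet
 facet normal 0.889 -0.185 0.419
  outer loop
   vertex 3.0 2.5 2.3
   vertex 3.4 0.8 0.7
   vertex 3.6 3.8 1.6
  endloop
 endfacet
 facet normal 0.759 -0.343 0.554
  outer loop
   vertex 3.0 2.5 2.3
   vertex 1.4 0.9 3.5
   vertex 3.4 0.8 0.7
  endloop
 endfacet
 facet normal 0.140 0.247 0.959
  outer loop
   vertex 2.0 2.5 3.0
   vertex 1.1 3.4 2.9
   vertex 1.4 0.9 3.5
  endloop
 endfacet
 facet normal 0.573 0.041 0.819
  outer loop
   vertex 2.0 2.5 3.0
   vertex 1.4 0.9 3.5
   vertex 3.0 2.5 2.3
  endloop
 endfacet
 facet normal 0.355 0.447 0.821
  outer loop
   vertex 2.0 2.5 3.0
   vertex 3.6 3.8 1.6
   vertex 1.1 3.4 2.9
  endloop
 endfacet
 facet normal 0.565 0.174 0.807
  outer loop
   vertex 2.0 2.5 3.0
   vertex 3.0 2.5 2.3
   vertex 3.6 3.8 1.6
  endloop
 endfacet
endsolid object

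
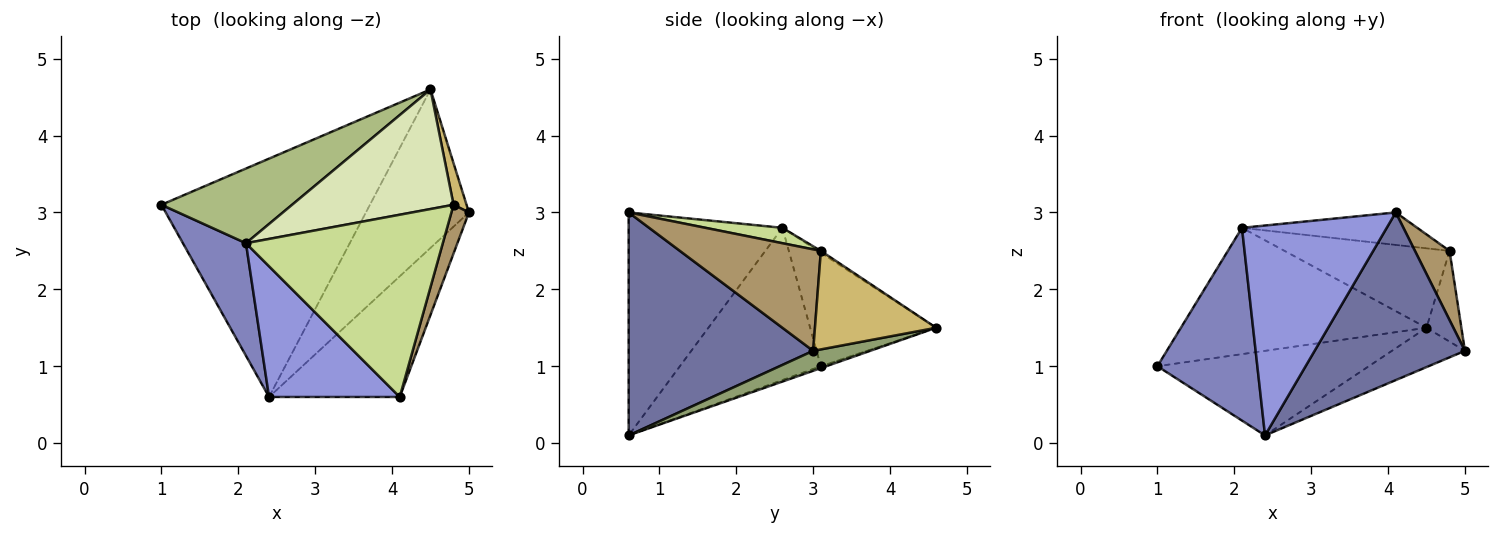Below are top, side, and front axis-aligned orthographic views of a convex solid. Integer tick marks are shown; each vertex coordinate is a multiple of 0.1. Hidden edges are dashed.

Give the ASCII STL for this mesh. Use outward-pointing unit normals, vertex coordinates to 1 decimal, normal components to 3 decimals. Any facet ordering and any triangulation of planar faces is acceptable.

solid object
 facet normal 0.706 -0.575 -0.414
  outer loop
   vertex 4.1 0.6 3.0
   vertex 2.4 0.6 0.1
   vertex 5.0 3.0 1.2
  endloop
 endfacet
 facet normal -0.773 -0.548 0.320
  outer loop
   vertex 2.1 2.6 2.8
   vertex 1.0 3.1 1.0
   vertex 2.4 0.6 0.1
  endloop
 endfacet
 facet normal -0.670 -0.630 0.393
  outer loop
   vertex 2.1 2.6 2.8
   vertex 2.4 0.6 0.1
   vertex 4.1 0.6 3.0
  endloop
 endfacet
 facet normal -0.009 0.334 -0.942
  outer loop
   vertex 4.5 4.6 1.5
   vertex 2.4 0.6 0.1
   vertex 1.0 3.1 1.0
  endloop
 endfacet
 facet normal 0.185 0.237 -0.954
  outer loop
   vertex 4.5 4.6 1.5
   vertex 5.0 3.0 1.2
   vertex 2.4 0.6 0.1
  endloop
 endfacet
 facet normal -0.404 0.787 0.466
  outer loop
   vertex 4.5 4.6 1.5
   vertex 1.0 3.1 1.0
   vertex 2.1 2.6 2.8
  endloop
 endfacet
 facet normal 0.077 0.175 0.982
  outer loop
   vertex 4.8 3.1 2.5
   vertex 2.1 2.6 2.8
   vertex 4.1 0.6 3.0
  endloop
 endfacet
 facet normal -0.010 0.553 0.833
  outer loop
   vertex 4.8 3.1 2.5
   vertex 4.5 4.6 1.5
   vertex 2.1 2.6 2.8
  endloop
 endfacet
 facet normal 0.958 -0.235 0.165
  outer loop
   vertex 4.8 3.1 2.5
   vertex 4.1 0.6 3.0
   vertex 5.0 3.0 1.2
  endloop
 endfacet
 facet normal 0.953 0.274 0.126
  outer loop
   vertex 4.8 3.1 2.5
   vertex 5.0 3.0 1.2
   vertex 4.5 4.6 1.5
  endloop
 endfacet
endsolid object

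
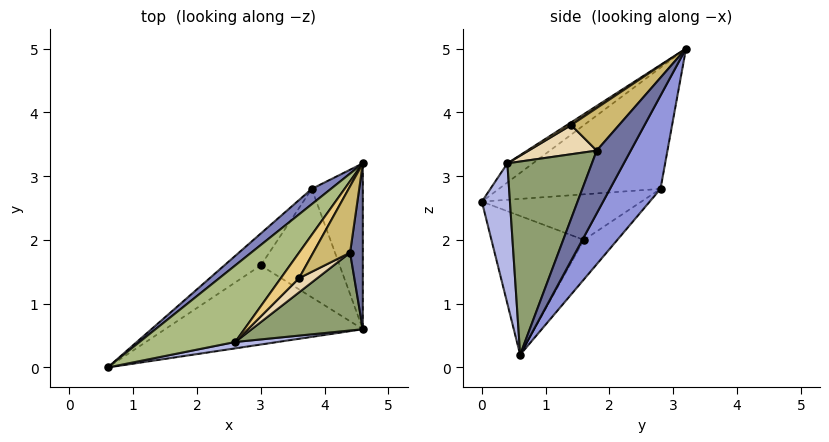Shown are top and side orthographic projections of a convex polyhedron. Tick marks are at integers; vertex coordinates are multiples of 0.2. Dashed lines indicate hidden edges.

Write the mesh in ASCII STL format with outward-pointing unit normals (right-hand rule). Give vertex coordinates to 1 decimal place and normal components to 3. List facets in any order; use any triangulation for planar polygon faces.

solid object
 facet normal 0.920 -0.345 0.187
  outer loop
   vertex 4.4 1.8 3.4
   vertex 4.6 0.6 0.2
   vertex 4.6 3.2 5.0
  endloop
 endfacet
 facet normal -0.659 0.745 0.104
  outer loop
   vertex 3.8 2.8 2.8
   vertex 0.6 0.0 2.6
   vertex 4.6 3.2 5.0
  endloop
 endfacet
 facet normal 0.656 0.663 -0.359
  outer loop
   vertex 3.8 2.8 2.8
   vertex 4.6 3.2 5.0
   vertex 4.6 0.6 0.2
  endloop
 endfacet
 facet normal 0.180 -0.982 0.055
  outer loop
   vertex 2.6 0.4 3.2
   vertex 0.6 0.0 2.6
   vertex 4.6 0.6 0.2
  endloop
 endfacet
 facet normal 0.559 -0.764 0.322
  outer loop
   vertex 2.6 0.4 3.2
   vertex 4.6 0.6 0.2
   vertex 4.4 1.8 3.4
  endloop
 endfacet
 facet normal -0.176 -0.440 0.880
  outer loop
   vertex 2.6 0.4 3.2
   vertex 4.6 3.2 5.0
   vertex 0.6 0.0 2.6
  endloop
 endfacet
 facet normal -0.502 0.485 -0.716
  outer loop
   vertex 3.0 1.6 2.0
   vertex 4.6 0.6 0.2
   vertex 0.6 0.0 2.6
  endloop
 endfacet
 facet normal -0.570 0.684 -0.456
  outer loop
   vertex 3.0 1.6 2.0
   vertex 0.6 0.0 2.6
   vertex 3.8 2.8 2.8
  endloop
 endfacet
 facet normal -0.333 0.667 -0.667
  outer loop
   vertex 3.0 1.6 2.0
   vertex 3.8 2.8 2.8
   vertex 4.6 0.6 0.2
  endloop
 endfacet
 facet normal 0.574 -0.650 0.497
  outer loop
   vertex 3.6 1.4 3.8
   vertex 4.4 1.8 3.4
   vertex 4.6 3.2 5.0
  endloop
 endfacet
 facet normal 0.119 -0.596 0.794
  outer loop
   vertex 3.6 1.4 3.8
   vertex 4.6 3.2 5.0
   vertex 2.6 0.4 3.2
  endloop
 endfacet
 facet normal 0.552 -0.759 0.345
  outer loop
   vertex 3.6 1.4 3.8
   vertex 2.6 0.4 3.2
   vertex 4.4 1.8 3.4
  endloop
 endfacet
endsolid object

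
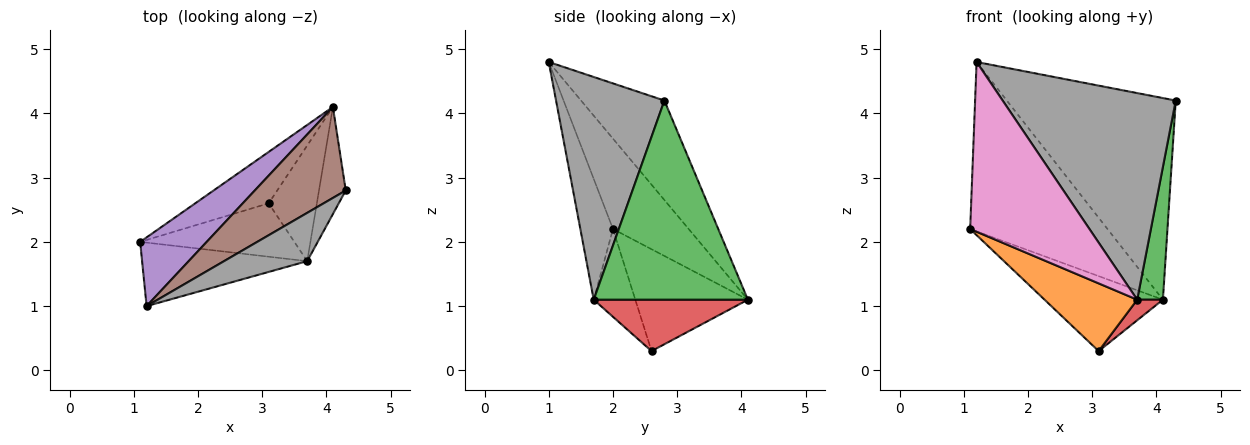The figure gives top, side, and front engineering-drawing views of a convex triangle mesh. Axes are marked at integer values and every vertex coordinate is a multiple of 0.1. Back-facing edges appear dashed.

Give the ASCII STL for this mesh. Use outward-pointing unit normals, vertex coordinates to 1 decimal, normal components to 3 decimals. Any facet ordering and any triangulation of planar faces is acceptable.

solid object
 facet normal -0.617 0.649 -0.445
  outer loop
   vertex 3.1 2.6 0.3
   vertex 1.1 2.0 2.2
   vertex 4.1 4.1 1.1
  endloop
 endfacet
 facet normal -0.332 -0.741 -0.584
  outer loop
   vertex 3.7 1.7 1.1
   vertex 1.1 2.0 2.2
   vertex 3.1 2.6 0.3
  endloop
 endfacet
 facet normal 0.978 -0.163 -0.131
  outer loop
   vertex 3.7 1.7 1.1
   vertex 4.1 4.1 1.1
   vertex 4.3 2.8 4.2
  endloop
 endfacet
 facet normal 0.724 -0.121 -0.679
  outer loop
   vertex 3.7 1.7 1.1
   vertex 3.1 2.6 0.3
   vertex 4.1 4.1 1.1
  endloop
 endfacet
 facet normal -0.455 0.825 0.335
  outer loop
   vertex 1.2 1.0 4.8
   vertex 4.1 4.1 1.1
   vertex 1.1 2.0 2.2
  endloop
 endfacet
 facet normal -0.410 0.831 0.375
  outer loop
   vertex 1.2 1.0 4.8
   vertex 4.3 2.8 4.2
   vertex 4.1 4.1 1.1
  endloop
 endfacet
 facet normal -0.248 -0.907 -0.339
  outer loop
   vertex 1.2 1.0 4.8
   vertex 1.1 2.0 2.2
   vertex 3.7 1.7 1.1
  endloop
 endfacet
 facet normal 0.520 -0.832 0.194
  outer loop
   vertex 1.2 1.0 4.8
   vertex 3.7 1.7 1.1
   vertex 4.3 2.8 4.2
  endloop
 endfacet
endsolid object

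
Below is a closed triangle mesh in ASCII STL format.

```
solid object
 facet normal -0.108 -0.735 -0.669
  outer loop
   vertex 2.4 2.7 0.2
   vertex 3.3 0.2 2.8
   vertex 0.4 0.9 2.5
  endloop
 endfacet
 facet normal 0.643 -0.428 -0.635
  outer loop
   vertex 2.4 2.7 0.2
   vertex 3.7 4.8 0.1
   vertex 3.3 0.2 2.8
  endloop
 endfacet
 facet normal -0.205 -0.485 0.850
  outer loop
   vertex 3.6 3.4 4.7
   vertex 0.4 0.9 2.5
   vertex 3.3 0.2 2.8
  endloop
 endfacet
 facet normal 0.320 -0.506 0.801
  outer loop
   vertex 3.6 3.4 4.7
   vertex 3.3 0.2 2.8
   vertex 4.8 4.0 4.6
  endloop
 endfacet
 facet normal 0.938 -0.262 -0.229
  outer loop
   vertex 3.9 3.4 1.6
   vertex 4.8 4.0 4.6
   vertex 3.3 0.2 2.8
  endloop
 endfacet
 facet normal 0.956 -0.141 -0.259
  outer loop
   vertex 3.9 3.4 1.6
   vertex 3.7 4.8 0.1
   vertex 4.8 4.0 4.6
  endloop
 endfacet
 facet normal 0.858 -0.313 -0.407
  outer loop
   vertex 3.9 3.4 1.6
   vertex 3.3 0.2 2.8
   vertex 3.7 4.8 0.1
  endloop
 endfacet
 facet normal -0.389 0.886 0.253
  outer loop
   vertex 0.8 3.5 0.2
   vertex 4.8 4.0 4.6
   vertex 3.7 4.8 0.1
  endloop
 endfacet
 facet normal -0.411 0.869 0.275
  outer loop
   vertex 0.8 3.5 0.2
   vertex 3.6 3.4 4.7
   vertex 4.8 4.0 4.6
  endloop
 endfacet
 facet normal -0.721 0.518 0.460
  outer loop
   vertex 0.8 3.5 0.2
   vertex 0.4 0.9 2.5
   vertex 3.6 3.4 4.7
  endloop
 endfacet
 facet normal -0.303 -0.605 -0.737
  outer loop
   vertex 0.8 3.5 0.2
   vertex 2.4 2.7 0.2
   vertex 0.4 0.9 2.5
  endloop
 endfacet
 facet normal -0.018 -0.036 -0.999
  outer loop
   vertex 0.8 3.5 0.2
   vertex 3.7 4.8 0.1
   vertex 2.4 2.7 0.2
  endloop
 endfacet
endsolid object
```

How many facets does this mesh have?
12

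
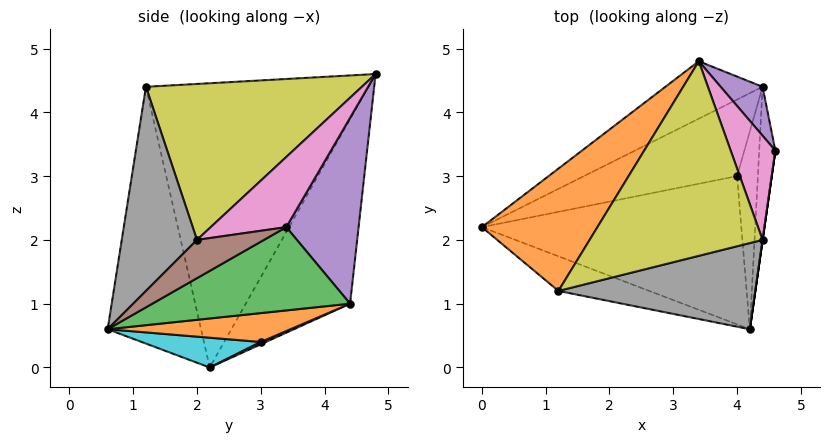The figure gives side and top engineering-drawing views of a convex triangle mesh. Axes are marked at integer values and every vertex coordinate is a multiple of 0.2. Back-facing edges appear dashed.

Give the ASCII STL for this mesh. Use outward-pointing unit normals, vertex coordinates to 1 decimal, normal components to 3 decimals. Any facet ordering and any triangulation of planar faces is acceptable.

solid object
 facet normal -0.338 -0.933 -0.120
  outer loop
   vertex 1.2 1.2 4.4
   vertex 0.0 2.2 0.0
   vertex 4.2 0.6 0.6
  endloop
 endfacet
 facet normal -0.813 0.479 0.331
  outer loop
   vertex 1.2 1.2 4.4
   vertex 3.4 4.8 4.6
   vertex 0.0 2.2 0.0
  endloop
 endfacet
 facet normal 0.981 -0.032 -0.190
  outer loop
   vertex 4.4 4.4 1.0
   vertex 4.6 3.4 2.2
   vertex 4.2 0.6 0.6
  endloop
 endfacet
 facet normal -0.399 0.893 -0.210
  outer loop
   vertex 4.4 4.4 1.0
   vertex 0.0 2.2 0.0
   vertex 3.4 4.8 4.6
  endloop
 endfacet
 facet normal 0.887 0.417 0.200
  outer loop
   vertex 4.4 4.4 1.0
   vertex 3.4 4.8 4.6
   vertex 4.6 3.4 2.2
  endloop
 endfacet
 facet normal 0.990 -0.141 0.000
  outer loop
   vertex 4.4 2.0 2.0
   vertex 4.2 0.6 0.6
   vertex 4.6 3.4 2.2
  endloop
 endfacet
 facet normal 0.828 -0.193 0.527
  outer loop
   vertex 4.4 2.0 2.0
   vertex 4.6 3.4 2.2
   vertex 3.4 4.8 4.6
  endloop
 endfacet
 facet normal 0.563 -0.623 0.543
  outer loop
   vertex 4.4 2.0 2.0
   vertex 1.2 1.2 4.4
   vertex 4.2 0.6 0.6
  endloop
 endfacet
 facet normal 0.611 -0.411 0.677
  outer loop
   vertex 4.4 2.0 2.0
   vertex 3.4 4.8 4.6
   vertex 1.2 1.2 4.4
  endloop
 endfacet
 facet normal 0.114 -0.073 -0.991
  outer loop
   vertex 4.0 3.0 0.4
   vertex 4.2 0.6 0.6
   vertex 0.0 2.2 0.0
  endloop
 endfacet
 facet normal 0.014 0.391 -0.920
  outer loop
   vertex 4.0 3.0 0.4
   vertex 0.0 2.2 0.0
   vertex 4.4 4.4 1.0
  endloop
 endfacet
 facet normal 0.811 0.019 -0.585
  outer loop
   vertex 4.0 3.0 0.4
   vertex 4.4 4.4 1.0
   vertex 4.2 0.6 0.6
  endloop
 endfacet
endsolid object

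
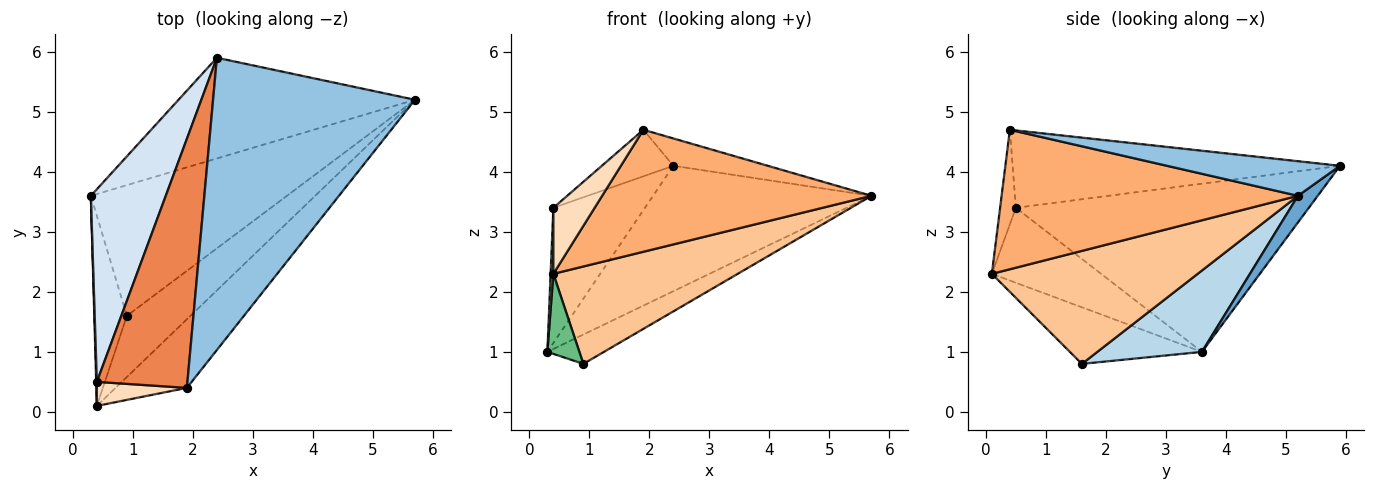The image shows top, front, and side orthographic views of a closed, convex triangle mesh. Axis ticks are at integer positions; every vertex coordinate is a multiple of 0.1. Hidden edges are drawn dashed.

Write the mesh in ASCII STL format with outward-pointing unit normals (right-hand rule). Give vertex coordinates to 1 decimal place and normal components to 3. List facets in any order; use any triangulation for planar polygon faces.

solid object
 facet normal 0.070 0.778 -0.625
  outer loop
   vertex 2.4 5.9 4.1
   vertex 5.7 5.2 3.6
   vertex 0.3 3.6 1.0
  endloop
 endfacet
 facet normal 0.168 0.092 0.981
  outer loop
   vertex 2.4 5.9 4.1
   vertex 1.9 0.4 4.7
   vertex 5.7 5.2 3.6
  endloop
 endfacet
 facet normal 0.375 0.203 -0.904
  outer loop
   vertex 0.9 1.6 0.8
   vertex 0.3 3.6 1.0
   vertex 5.7 5.2 3.6
  endloop
 endfacet
 facet normal -0.878 0.275 0.391
  outer loop
   vertex 0.4 0.5 3.4
   vertex 2.4 5.9 4.1
   vertex 0.3 3.6 1.0
  endloop
 endfacet
 facet normal -0.643 0.141 0.753
  outer loop
   vertex 0.4 0.5 3.4
   vertex 1.9 0.4 4.7
   vertex 2.4 5.9 4.1
  endloop
 endfacet
 facet normal 0.692 -0.629 -0.354
  outer loop
   vertex 0.4 0.1 2.3
   vertex 5.7 5.2 3.6
   vertex 1.9 0.4 4.7
  endloop
 endfacet
 facet normal 0.687 -0.615 -0.386
  outer loop
   vertex 0.4 0.1 2.3
   vertex 0.9 1.6 0.8
   vertex 5.7 5.2 3.6
  endloop
 endfacet
 facet normal -0.338 -0.885 0.322
  outer loop
   vertex 0.4 0.1 2.3
   vertex 1.9 0.4 4.7
   vertex 0.4 0.5 3.4
  endloop
 endfacet
 facet normal -0.848 -0.206 -0.488
  outer loop
   vertex 0.4 0.1 2.3
   vertex 0.3 3.6 1.0
   vertex 0.9 1.6 0.8
  endloop
 endfacet
 facet normal -1.000 -0.025 0.009
  outer loop
   vertex 0.4 0.1 2.3
   vertex 0.4 0.5 3.4
   vertex 0.3 3.6 1.0
  endloop
 endfacet
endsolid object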